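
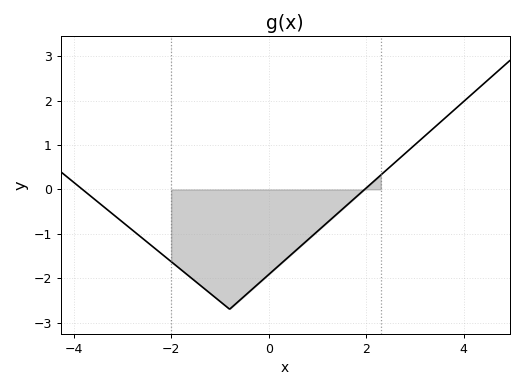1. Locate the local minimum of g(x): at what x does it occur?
-0.8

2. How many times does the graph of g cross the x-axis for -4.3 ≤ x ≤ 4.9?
2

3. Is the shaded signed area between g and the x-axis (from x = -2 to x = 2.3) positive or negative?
negative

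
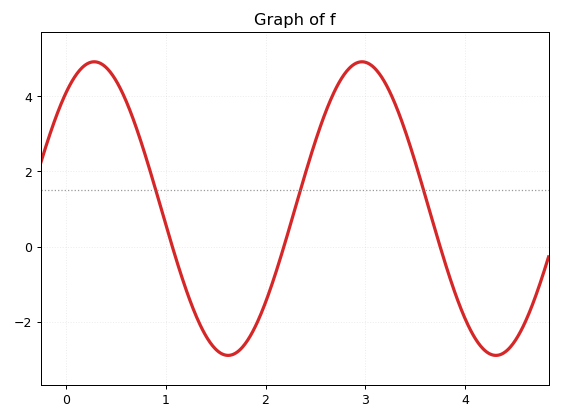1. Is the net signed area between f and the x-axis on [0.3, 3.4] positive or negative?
positive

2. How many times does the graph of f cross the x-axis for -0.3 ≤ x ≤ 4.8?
3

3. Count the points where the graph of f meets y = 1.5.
3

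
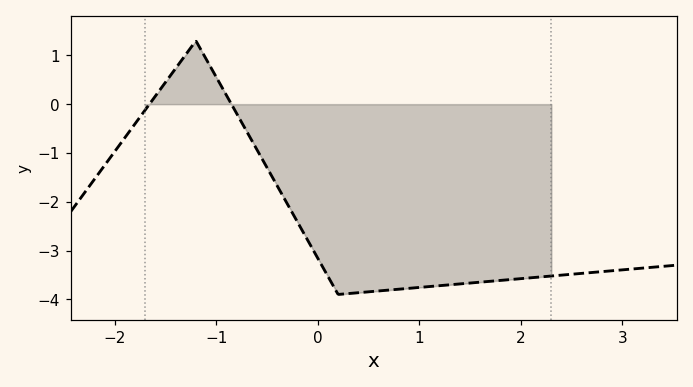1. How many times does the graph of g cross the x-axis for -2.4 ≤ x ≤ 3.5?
2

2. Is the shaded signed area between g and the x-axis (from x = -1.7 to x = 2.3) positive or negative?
negative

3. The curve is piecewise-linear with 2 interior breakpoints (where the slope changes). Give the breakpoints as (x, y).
(-1.2, 1.3); (0.2, -3.9)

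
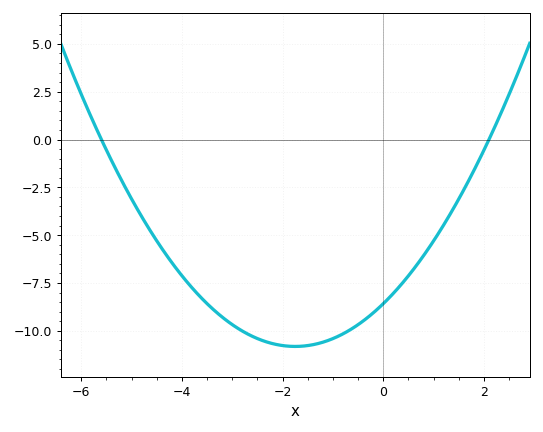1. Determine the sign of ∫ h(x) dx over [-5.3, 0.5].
negative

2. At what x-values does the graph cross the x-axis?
-5.6, 2.1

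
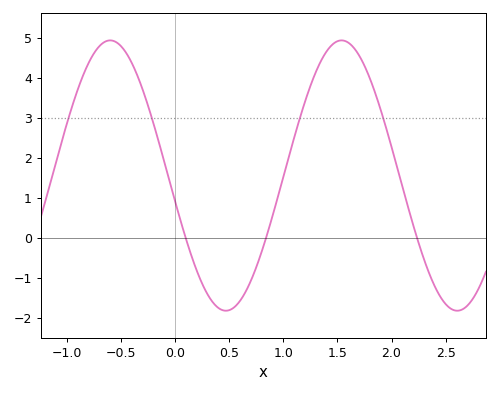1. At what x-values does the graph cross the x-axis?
0.099, 0.84, 2.24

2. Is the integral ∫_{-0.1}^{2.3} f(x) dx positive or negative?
positive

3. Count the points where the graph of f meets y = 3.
4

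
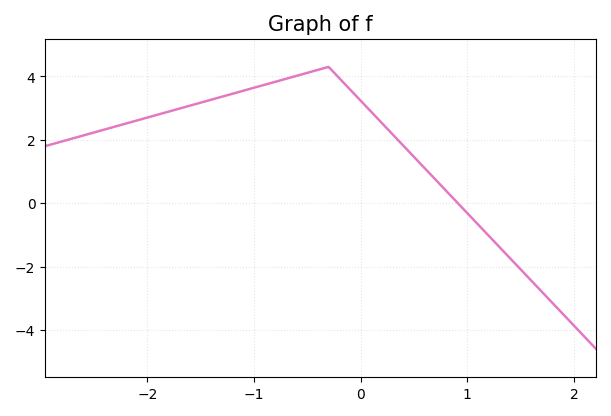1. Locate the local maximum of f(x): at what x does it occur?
-0.3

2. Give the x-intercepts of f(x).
0.912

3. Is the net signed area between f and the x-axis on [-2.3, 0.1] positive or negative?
positive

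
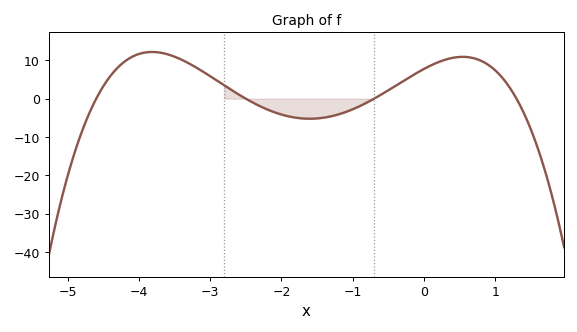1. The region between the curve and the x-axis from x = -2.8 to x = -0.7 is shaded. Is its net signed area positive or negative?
negative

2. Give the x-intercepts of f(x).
-4.6, -2.5, -0.7, 1.3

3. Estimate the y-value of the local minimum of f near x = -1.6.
-5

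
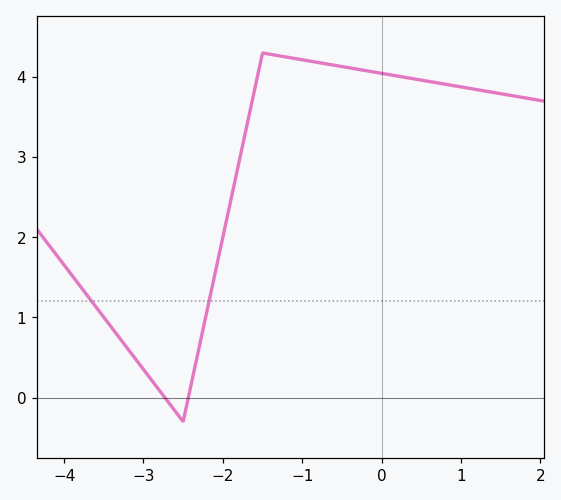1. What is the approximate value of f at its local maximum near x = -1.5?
4.3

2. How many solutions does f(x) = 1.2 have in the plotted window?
2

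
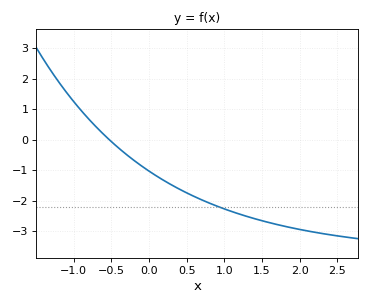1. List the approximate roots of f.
-0.5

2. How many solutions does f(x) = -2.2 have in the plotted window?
1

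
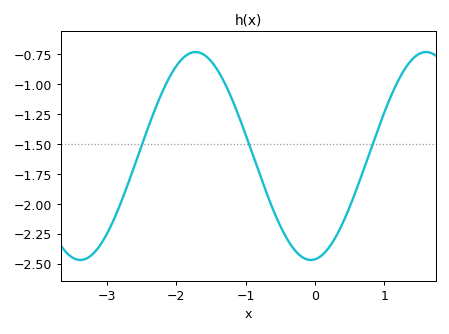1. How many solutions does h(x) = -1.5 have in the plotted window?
3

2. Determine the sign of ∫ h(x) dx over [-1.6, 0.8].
negative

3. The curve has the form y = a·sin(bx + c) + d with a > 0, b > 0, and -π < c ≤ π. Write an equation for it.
y = 0.87sin(1.89x - 1.46) - 1.6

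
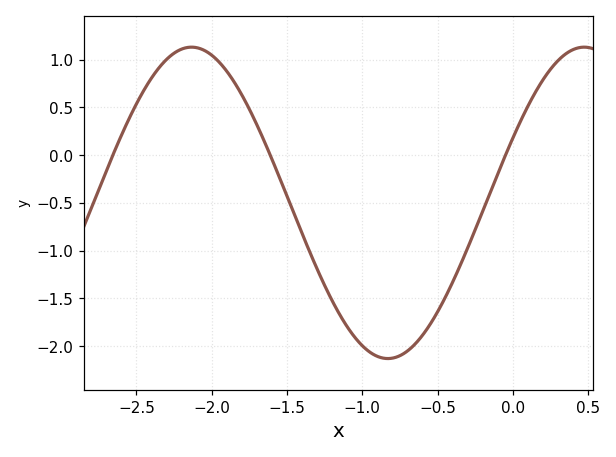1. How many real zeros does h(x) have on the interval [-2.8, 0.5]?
3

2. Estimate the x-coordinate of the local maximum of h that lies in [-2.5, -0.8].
-2.15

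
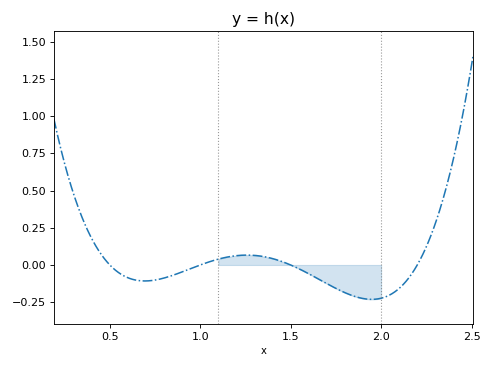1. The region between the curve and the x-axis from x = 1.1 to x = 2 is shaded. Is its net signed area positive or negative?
negative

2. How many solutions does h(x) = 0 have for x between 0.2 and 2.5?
4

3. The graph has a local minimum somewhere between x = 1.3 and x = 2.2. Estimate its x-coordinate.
1.95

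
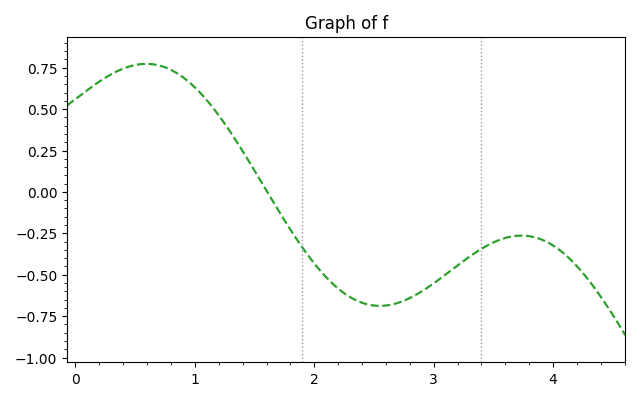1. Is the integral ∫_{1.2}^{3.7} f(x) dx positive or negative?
negative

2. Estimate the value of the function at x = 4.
-0.32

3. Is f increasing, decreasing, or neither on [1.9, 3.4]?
neither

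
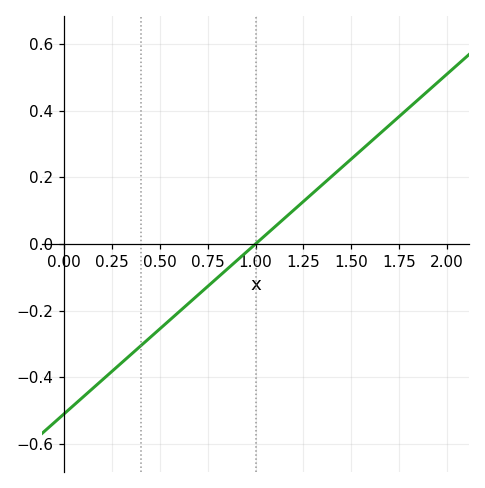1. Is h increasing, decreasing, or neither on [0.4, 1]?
increasing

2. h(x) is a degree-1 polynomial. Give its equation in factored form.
y = 0.51(x - 1)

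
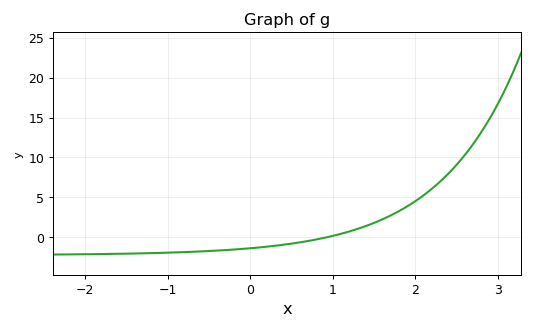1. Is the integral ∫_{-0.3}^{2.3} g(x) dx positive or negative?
positive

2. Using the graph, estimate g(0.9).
0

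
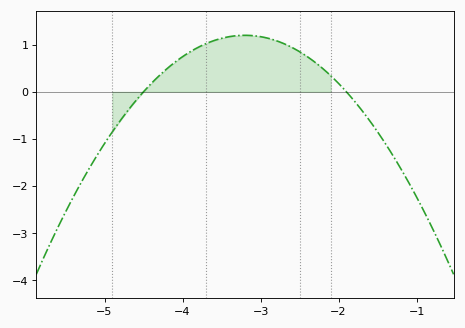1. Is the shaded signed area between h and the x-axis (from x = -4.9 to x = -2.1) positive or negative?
positive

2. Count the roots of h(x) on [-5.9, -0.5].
2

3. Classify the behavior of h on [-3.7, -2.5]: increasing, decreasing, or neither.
neither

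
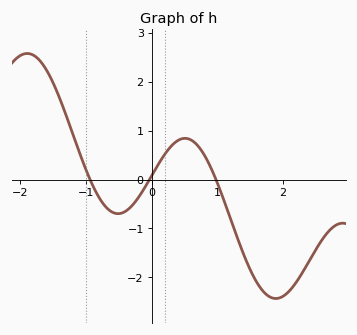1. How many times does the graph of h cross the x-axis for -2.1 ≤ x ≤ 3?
3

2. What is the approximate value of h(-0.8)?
-0.369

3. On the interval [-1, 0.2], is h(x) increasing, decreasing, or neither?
neither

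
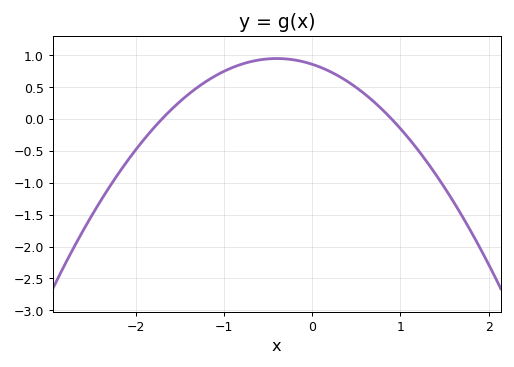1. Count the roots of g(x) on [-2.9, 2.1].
2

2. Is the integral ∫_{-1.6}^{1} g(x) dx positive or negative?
positive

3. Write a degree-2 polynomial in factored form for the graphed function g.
y = -0.56(x + 1.7)(x - 0.9)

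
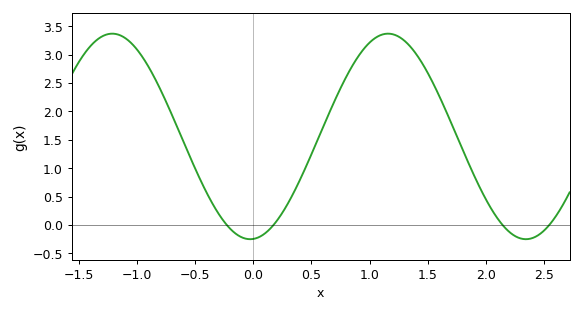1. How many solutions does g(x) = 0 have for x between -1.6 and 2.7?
4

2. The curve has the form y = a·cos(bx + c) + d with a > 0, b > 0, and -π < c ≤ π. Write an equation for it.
y = 1.81cos(2.6x - 3.1) + 1.56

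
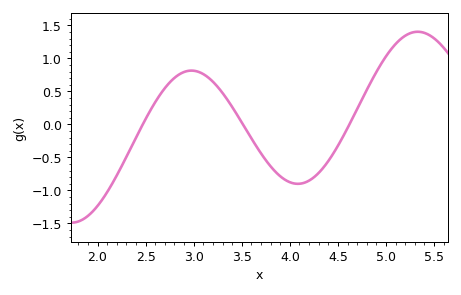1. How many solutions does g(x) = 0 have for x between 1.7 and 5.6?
3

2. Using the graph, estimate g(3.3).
0.5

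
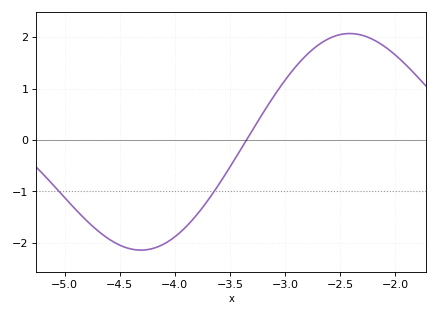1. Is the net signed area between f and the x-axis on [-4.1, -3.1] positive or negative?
negative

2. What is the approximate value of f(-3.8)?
-1.5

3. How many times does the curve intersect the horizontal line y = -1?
2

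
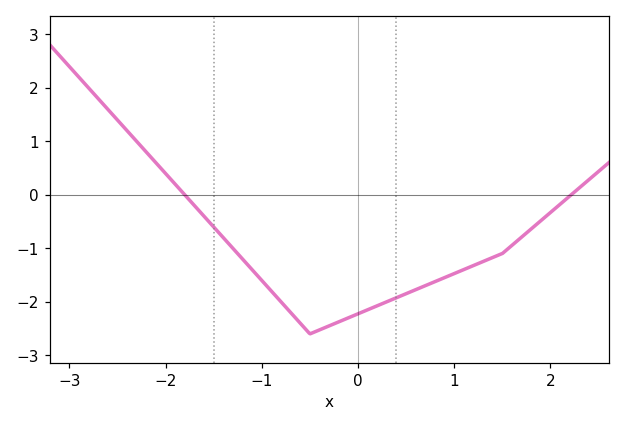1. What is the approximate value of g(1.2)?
-1.3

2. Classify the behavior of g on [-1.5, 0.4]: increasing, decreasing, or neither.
neither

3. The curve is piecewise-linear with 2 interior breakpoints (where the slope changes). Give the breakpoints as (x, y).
(-0.5, -2.6); (1.5, -1.1)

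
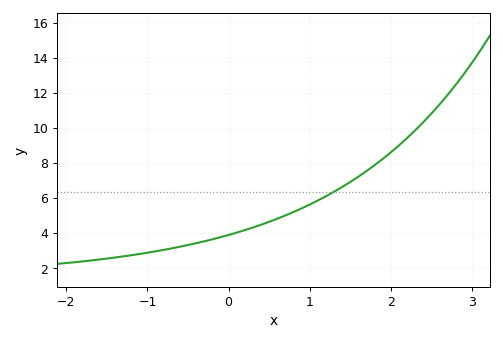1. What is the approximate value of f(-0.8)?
3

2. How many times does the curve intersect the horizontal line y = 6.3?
1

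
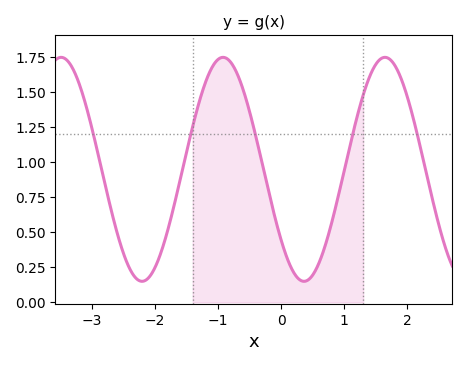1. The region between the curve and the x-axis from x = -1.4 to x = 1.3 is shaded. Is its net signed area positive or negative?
positive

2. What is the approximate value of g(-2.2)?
0.15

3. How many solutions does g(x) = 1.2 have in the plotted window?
5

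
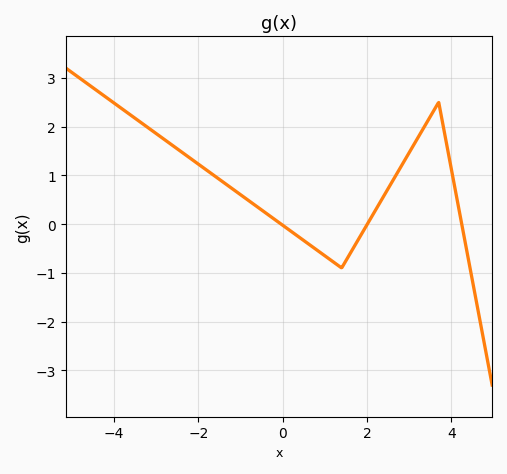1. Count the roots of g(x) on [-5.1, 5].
3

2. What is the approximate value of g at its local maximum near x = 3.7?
2.5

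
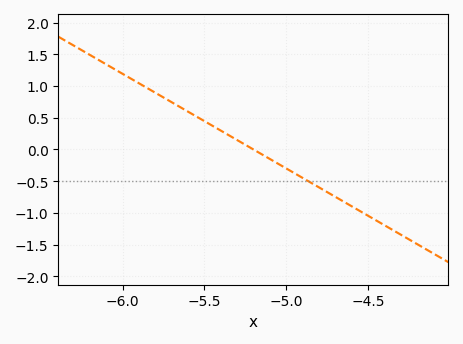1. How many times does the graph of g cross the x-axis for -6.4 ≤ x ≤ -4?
1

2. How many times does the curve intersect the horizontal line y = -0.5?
1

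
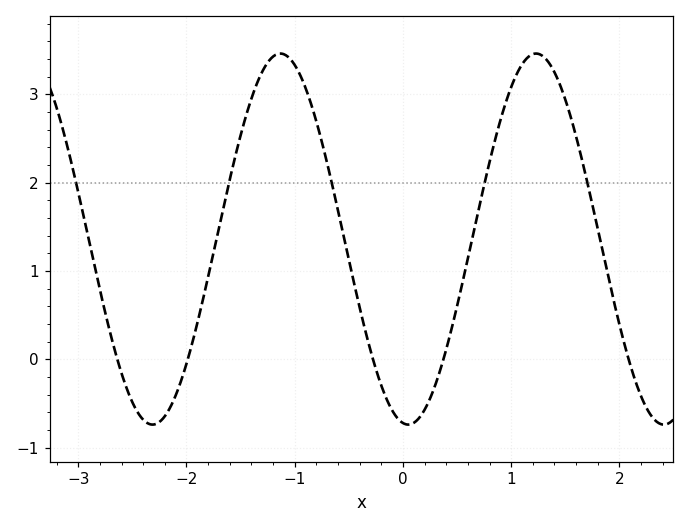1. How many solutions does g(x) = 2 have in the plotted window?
5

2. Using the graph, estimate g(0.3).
-0.3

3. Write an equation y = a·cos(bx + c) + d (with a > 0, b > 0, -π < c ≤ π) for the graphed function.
y = 2.1cos(2.7x + 3) + 1.36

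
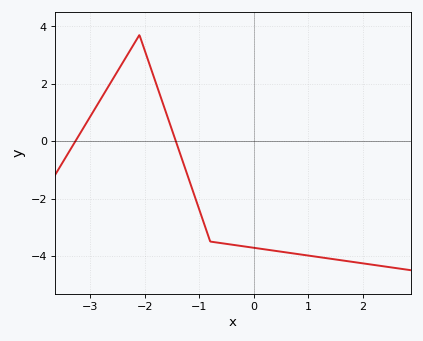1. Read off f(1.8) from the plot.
-4.2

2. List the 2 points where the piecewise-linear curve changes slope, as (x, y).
(-2.1, 3.7); (-0.8, -3.5)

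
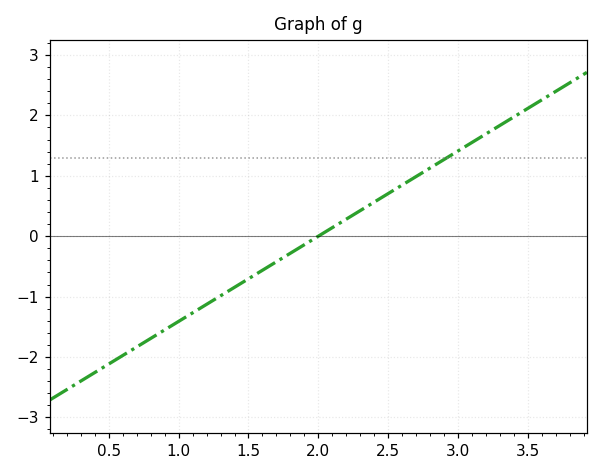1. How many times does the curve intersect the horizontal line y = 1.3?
1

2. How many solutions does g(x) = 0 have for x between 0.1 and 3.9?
1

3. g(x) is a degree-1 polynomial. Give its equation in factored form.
y = 1.41(x - 2)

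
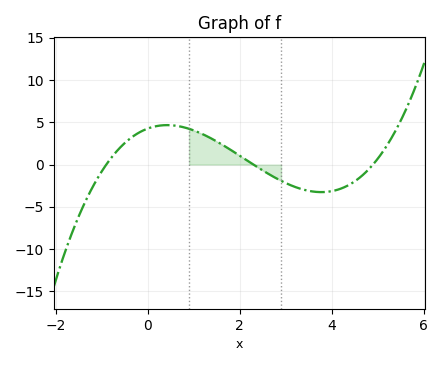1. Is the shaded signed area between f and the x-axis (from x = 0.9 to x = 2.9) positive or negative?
positive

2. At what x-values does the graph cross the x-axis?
-0.9, 2.3, 4.9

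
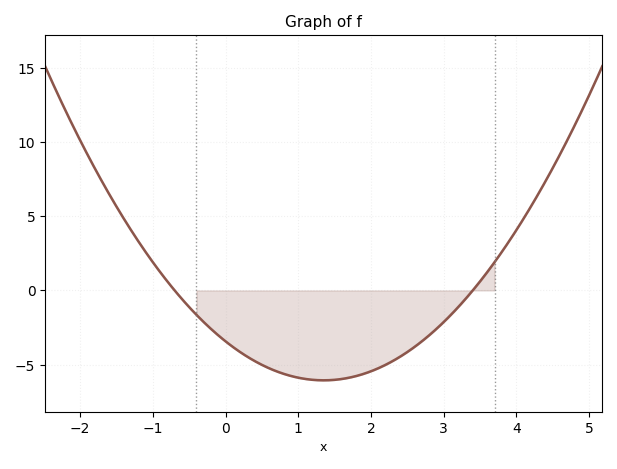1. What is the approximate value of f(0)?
-3.43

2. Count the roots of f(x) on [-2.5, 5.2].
2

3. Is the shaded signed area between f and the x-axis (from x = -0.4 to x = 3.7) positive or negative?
negative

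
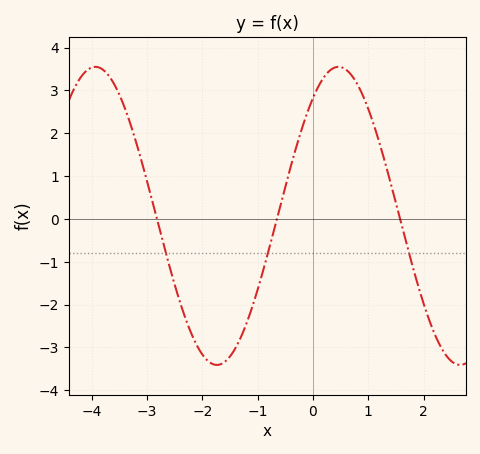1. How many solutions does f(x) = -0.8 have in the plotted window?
3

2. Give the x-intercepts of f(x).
-2.82, -0.652, 1.57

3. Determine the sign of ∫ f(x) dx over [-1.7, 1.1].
positive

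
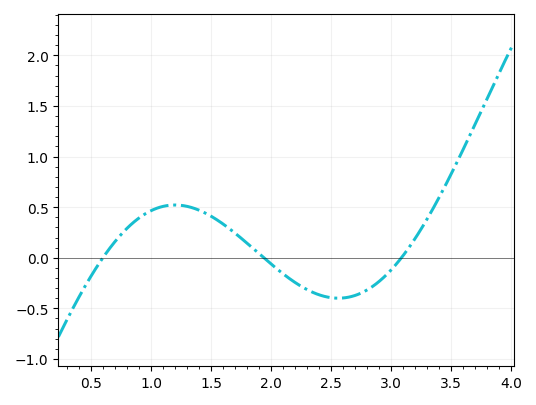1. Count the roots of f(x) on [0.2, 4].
3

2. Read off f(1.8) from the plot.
0.15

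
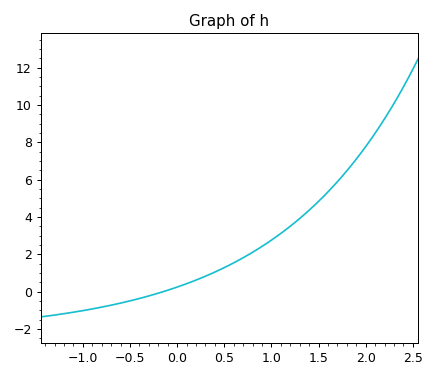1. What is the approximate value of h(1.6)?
5.4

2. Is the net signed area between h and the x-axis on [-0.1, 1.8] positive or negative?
positive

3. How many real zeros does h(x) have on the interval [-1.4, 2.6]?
1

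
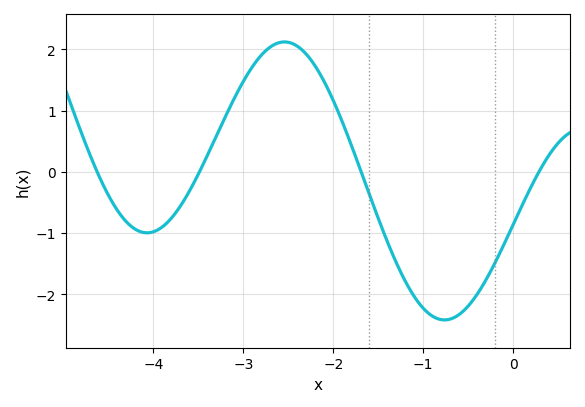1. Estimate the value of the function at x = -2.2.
1.72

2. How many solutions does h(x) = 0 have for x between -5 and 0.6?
4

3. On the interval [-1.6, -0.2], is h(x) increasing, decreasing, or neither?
neither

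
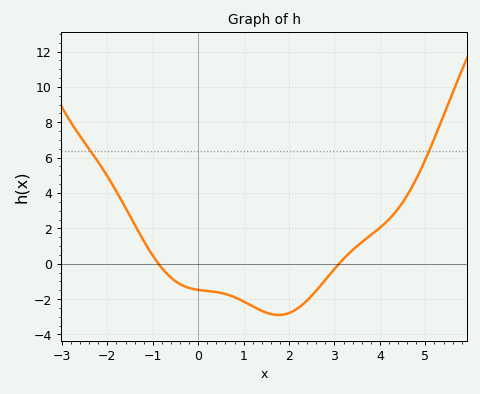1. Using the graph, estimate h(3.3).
0.54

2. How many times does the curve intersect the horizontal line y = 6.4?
2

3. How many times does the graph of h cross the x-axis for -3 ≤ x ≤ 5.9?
2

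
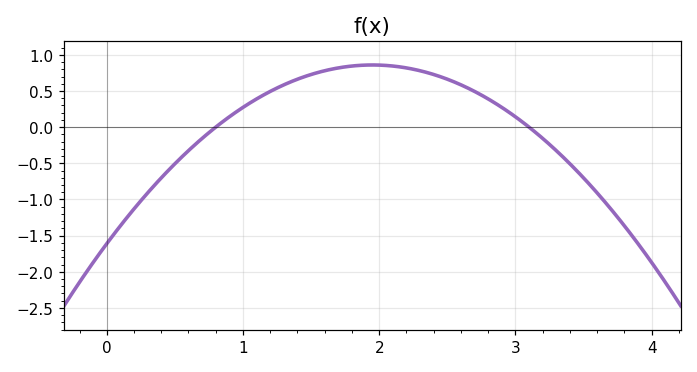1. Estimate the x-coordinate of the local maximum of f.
1.95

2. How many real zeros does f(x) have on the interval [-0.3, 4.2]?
2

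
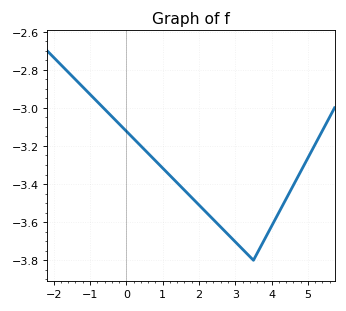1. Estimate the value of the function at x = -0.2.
-3.08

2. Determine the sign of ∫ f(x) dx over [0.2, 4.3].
negative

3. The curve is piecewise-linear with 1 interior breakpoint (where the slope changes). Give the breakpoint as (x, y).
(3.5, -3.8)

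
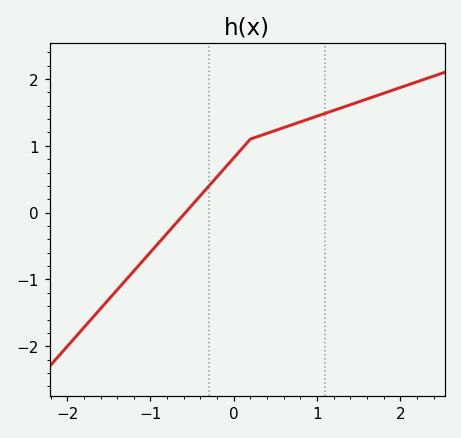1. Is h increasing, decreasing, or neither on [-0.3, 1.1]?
increasing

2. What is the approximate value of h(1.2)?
1.5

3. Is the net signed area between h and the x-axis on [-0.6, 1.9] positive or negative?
positive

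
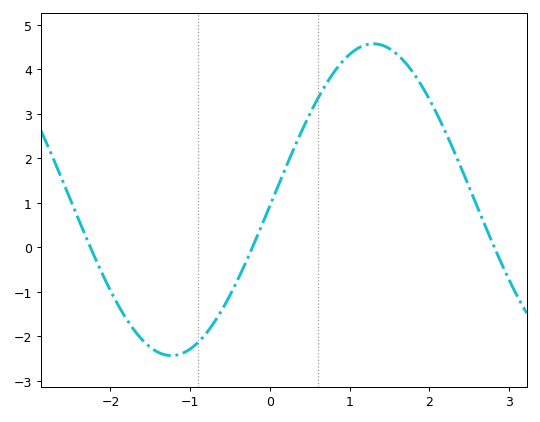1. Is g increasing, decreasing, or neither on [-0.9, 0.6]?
increasing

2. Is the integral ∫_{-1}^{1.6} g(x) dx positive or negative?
positive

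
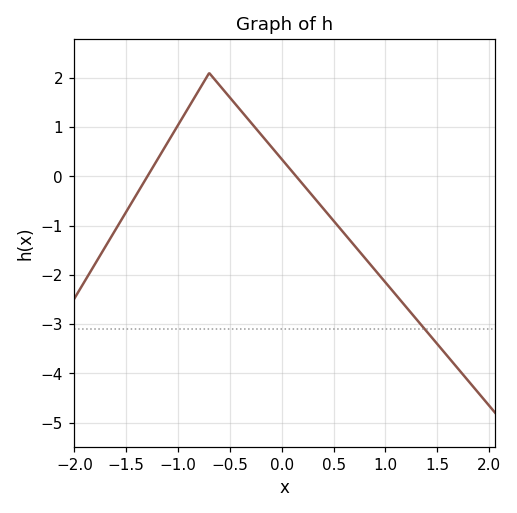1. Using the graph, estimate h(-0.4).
1.35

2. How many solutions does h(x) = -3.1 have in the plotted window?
1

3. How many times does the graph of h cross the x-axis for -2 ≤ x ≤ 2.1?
2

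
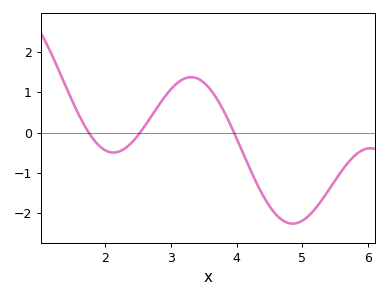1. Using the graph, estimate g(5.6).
-0.942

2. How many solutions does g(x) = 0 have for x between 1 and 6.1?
3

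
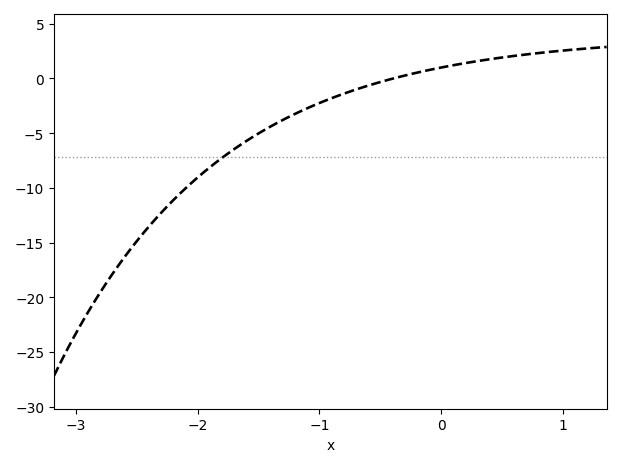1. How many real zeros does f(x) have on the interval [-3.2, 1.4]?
1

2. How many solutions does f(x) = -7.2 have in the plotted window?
1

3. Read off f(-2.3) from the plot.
-12.5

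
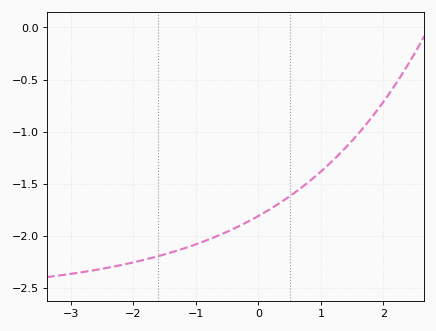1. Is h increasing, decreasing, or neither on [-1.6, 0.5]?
increasing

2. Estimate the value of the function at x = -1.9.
-2.24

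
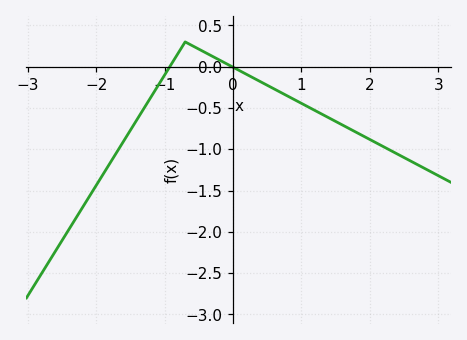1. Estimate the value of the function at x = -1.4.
-0.636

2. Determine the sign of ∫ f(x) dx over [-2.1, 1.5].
negative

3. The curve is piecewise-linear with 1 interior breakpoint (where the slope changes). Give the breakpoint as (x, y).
(-0.7, 0.3)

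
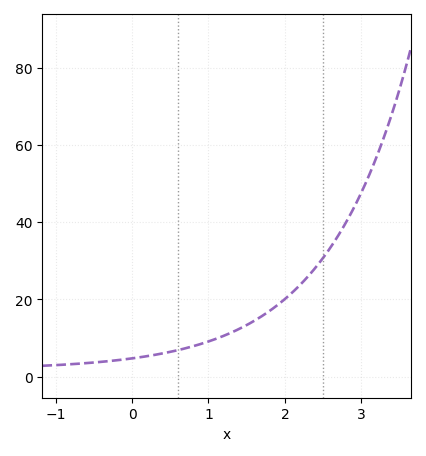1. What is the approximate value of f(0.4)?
6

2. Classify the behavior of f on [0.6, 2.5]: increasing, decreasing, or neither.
increasing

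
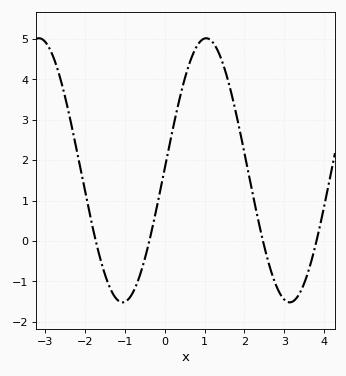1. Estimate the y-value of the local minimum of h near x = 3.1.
-1.52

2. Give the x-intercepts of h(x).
-1.72, -0.383, 2.46, 3.81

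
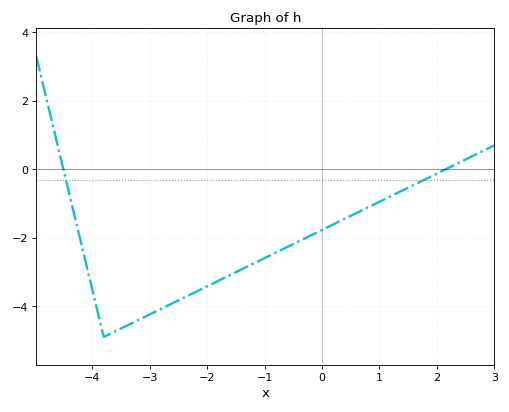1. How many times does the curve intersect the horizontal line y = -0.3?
2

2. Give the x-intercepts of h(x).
-4.5, 2.15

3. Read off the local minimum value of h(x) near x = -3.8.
-4.9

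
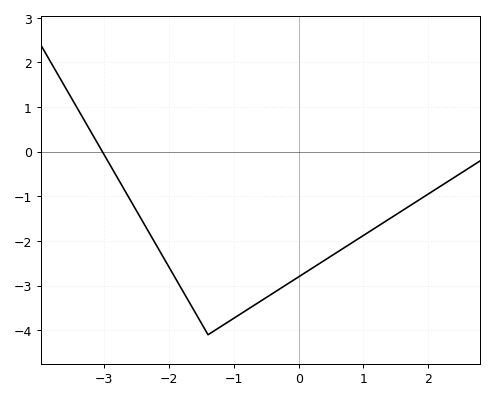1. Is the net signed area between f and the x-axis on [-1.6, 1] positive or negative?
negative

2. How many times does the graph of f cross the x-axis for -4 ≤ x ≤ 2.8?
1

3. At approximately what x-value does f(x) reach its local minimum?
-1.4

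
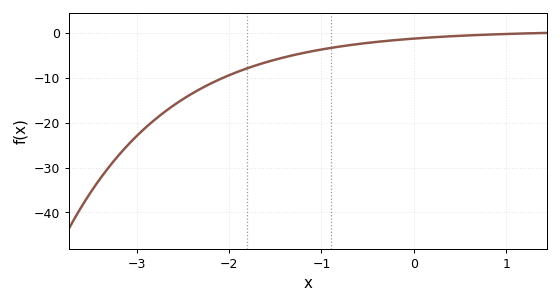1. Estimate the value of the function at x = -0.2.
-2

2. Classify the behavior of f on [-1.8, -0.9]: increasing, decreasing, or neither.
increasing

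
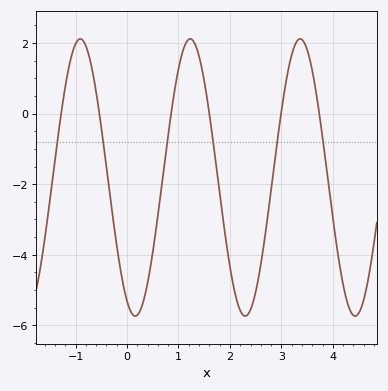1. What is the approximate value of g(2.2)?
-5.6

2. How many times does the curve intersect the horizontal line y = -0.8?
6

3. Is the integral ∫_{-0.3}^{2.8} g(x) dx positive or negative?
negative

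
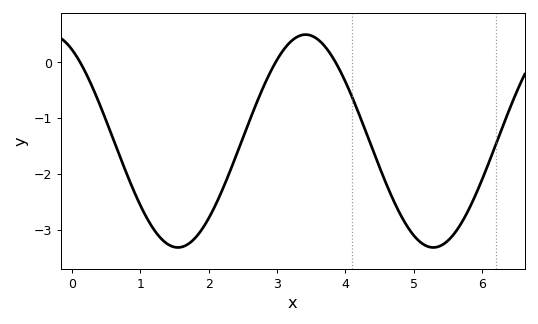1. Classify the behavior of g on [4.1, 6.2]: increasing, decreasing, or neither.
neither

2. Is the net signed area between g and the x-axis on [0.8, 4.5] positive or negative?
negative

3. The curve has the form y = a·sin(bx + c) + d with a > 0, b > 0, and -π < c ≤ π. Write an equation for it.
y = 1.91sin(1.68x + 2.11) - 1.41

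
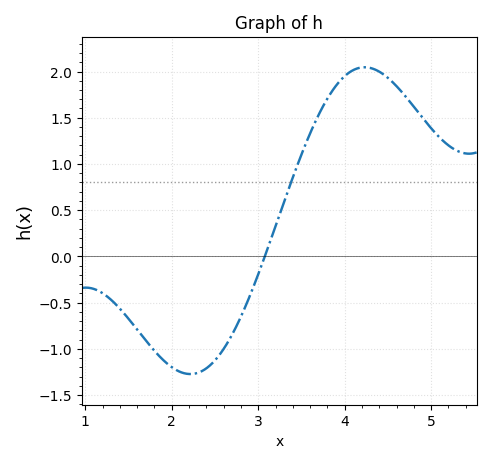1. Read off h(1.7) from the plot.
-0.9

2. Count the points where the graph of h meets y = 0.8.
1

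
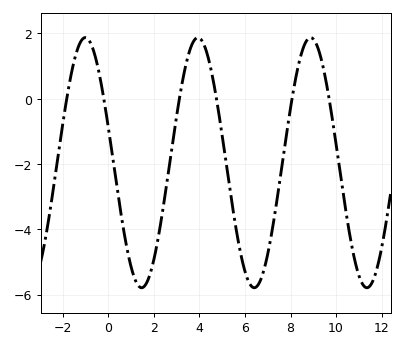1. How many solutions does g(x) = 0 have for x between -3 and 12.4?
6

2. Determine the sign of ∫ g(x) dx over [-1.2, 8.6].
negative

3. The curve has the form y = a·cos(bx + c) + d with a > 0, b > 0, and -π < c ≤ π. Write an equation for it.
y = 3.83cos(1.3x + 1.3) - 1.96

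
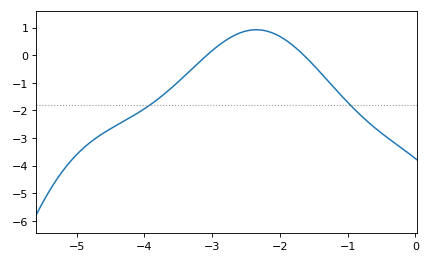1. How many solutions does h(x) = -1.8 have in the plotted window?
2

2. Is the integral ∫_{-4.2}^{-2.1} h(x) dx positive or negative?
negative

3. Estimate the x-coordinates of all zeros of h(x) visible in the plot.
-3.08, -1.65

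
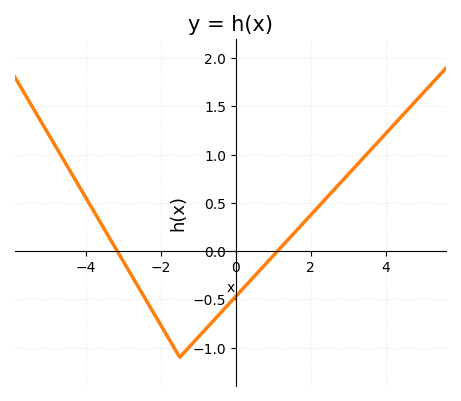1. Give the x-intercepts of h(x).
-3.17, 1.11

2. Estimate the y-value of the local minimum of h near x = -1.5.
-1.1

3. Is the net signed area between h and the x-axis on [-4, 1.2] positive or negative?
negative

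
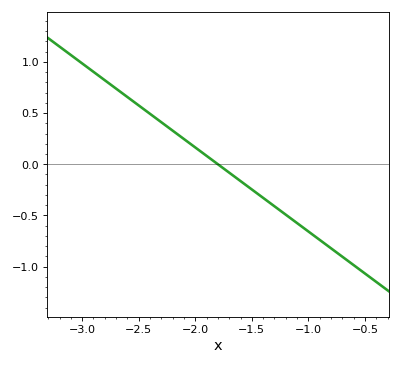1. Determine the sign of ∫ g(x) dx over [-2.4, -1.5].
positive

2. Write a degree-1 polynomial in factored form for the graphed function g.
y = -0.82(x + 1.8)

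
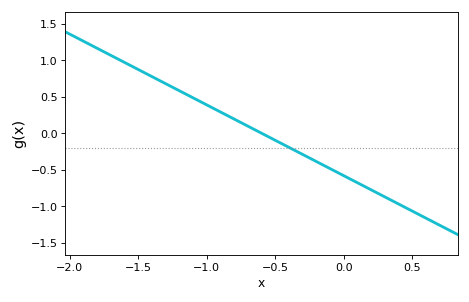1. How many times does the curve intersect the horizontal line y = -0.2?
1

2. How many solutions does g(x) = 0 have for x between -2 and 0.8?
1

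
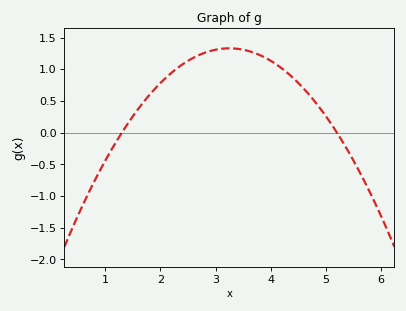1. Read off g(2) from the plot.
0.784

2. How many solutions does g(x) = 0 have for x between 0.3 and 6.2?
2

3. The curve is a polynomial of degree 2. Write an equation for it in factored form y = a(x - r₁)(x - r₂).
y = -0.35(x - 1.3)(x - 5.2)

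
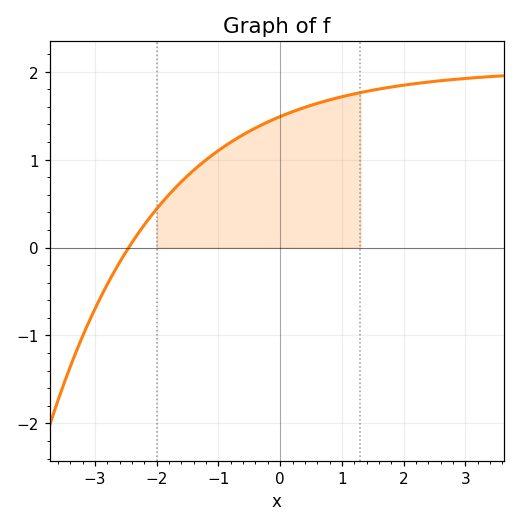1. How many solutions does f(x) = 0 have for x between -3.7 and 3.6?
1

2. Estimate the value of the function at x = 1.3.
1.76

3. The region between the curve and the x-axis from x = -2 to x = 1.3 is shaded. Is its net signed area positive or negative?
positive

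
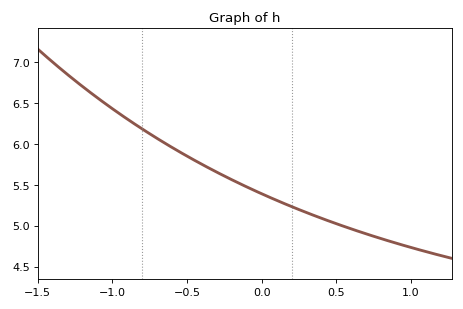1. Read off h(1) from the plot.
4.73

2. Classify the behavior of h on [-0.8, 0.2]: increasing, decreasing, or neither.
decreasing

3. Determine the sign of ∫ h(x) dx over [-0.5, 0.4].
positive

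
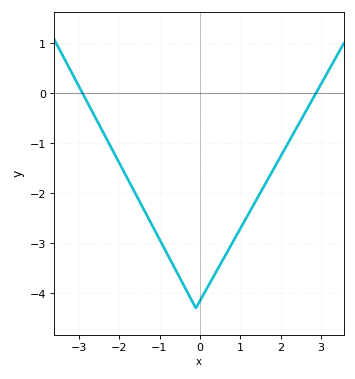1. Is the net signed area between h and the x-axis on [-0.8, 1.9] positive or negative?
negative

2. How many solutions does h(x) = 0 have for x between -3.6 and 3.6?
2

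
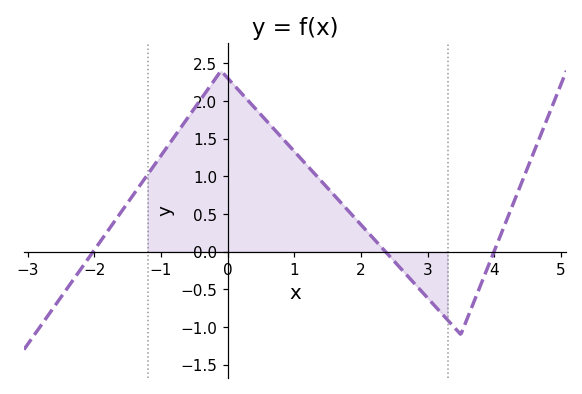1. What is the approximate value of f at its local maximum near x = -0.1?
2.4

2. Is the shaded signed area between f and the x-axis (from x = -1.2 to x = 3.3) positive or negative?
positive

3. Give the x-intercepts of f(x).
-2.02, 2.37, 4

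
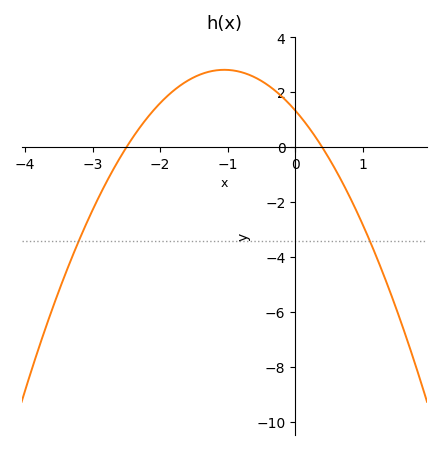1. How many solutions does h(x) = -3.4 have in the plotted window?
2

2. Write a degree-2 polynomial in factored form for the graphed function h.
y = -1.34(x + 2.5)(x - 0.4)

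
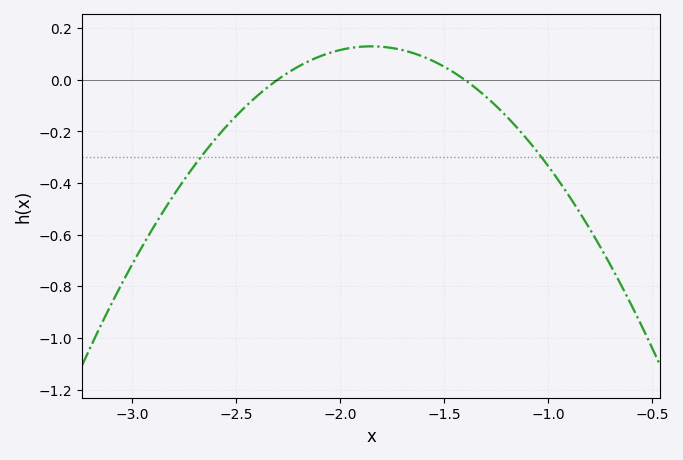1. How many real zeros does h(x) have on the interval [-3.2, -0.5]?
2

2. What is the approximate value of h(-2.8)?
-0.448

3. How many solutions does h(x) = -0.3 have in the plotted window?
2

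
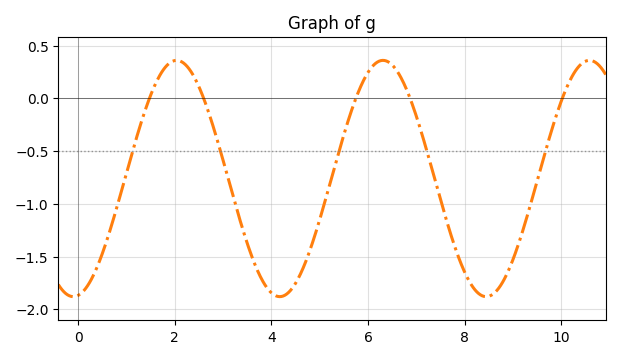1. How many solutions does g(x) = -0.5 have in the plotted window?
5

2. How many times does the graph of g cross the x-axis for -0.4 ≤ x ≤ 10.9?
5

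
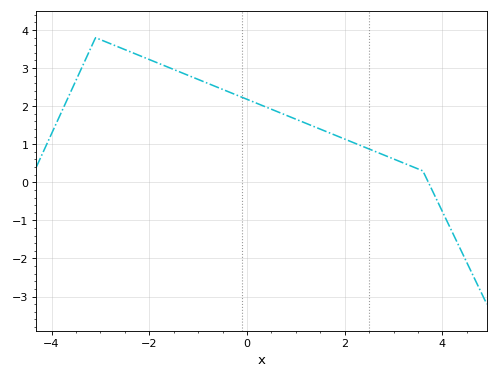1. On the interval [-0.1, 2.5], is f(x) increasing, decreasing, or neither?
decreasing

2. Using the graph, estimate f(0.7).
1.81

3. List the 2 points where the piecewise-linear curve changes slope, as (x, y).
(-3.1, 3.8); (3.6, 0.3)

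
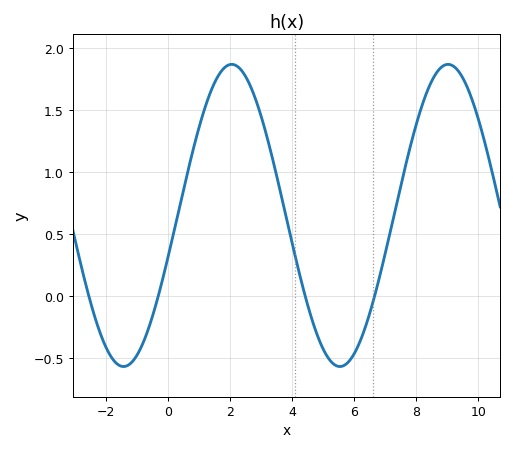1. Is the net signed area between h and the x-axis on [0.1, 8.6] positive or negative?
positive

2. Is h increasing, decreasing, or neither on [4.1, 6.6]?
neither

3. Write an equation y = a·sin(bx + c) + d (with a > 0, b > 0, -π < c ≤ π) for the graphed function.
y = 1.22sin(0.9x - 0.27) + 0.65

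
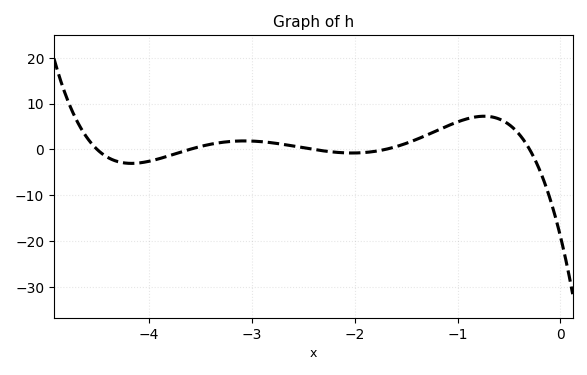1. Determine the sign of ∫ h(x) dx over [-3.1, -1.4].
positive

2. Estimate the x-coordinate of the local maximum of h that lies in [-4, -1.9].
-3.1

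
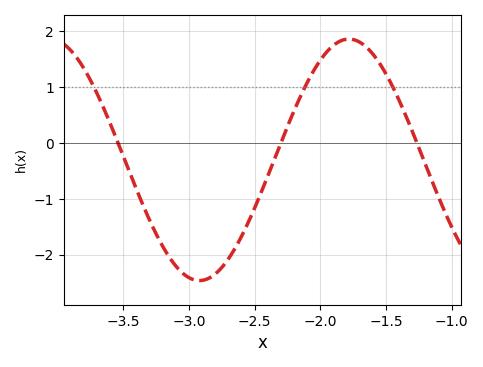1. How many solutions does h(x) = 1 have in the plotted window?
3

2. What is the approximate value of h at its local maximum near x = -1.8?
1.9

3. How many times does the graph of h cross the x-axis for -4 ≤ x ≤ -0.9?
3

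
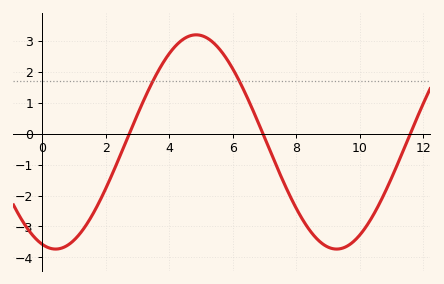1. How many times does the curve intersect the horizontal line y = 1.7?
2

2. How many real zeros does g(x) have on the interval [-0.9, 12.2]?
3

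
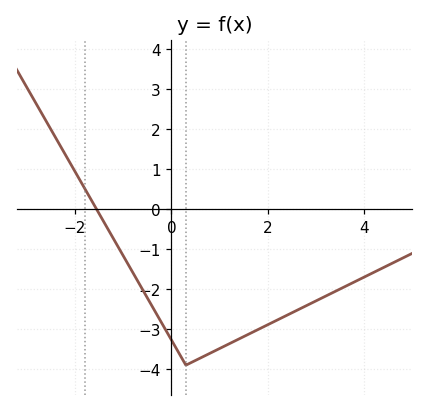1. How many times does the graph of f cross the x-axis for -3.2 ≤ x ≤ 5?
1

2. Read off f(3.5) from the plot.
-2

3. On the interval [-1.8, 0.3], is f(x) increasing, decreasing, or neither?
decreasing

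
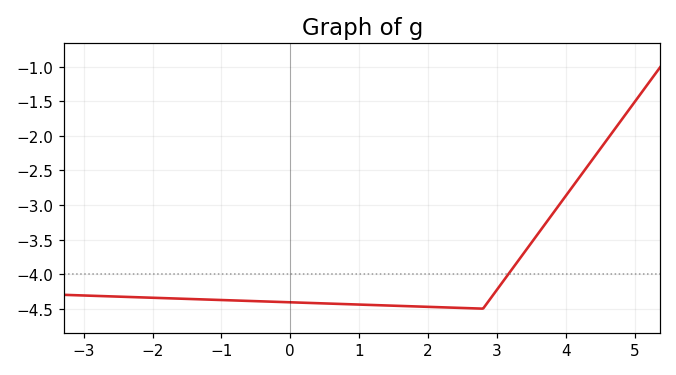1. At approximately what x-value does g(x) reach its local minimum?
2.8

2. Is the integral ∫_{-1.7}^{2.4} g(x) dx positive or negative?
negative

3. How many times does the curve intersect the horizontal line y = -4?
1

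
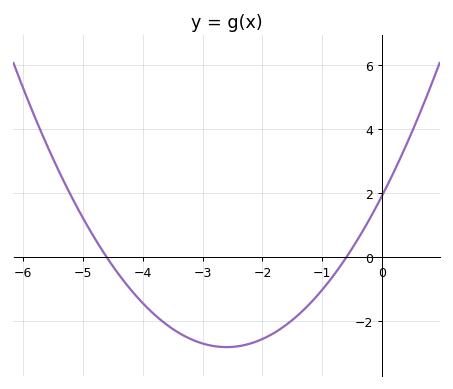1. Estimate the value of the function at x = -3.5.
-2.23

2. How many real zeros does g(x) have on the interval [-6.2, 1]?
2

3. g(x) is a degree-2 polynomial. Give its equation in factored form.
y = 0.7(x + 4.6)(x + 0.6)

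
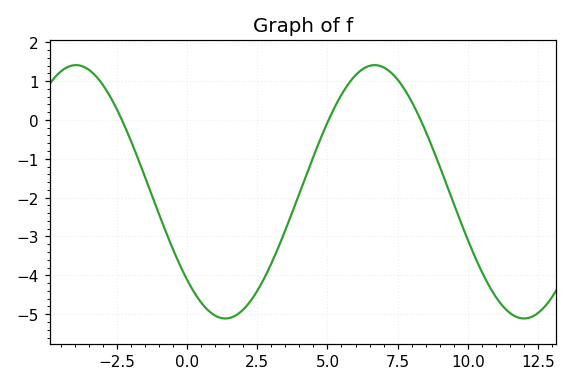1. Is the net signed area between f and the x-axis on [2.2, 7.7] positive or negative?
negative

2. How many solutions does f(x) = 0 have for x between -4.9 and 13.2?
3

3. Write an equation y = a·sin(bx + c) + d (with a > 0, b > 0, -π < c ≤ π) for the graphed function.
y = 3.26sin(0.59x - 2.37) - 1.85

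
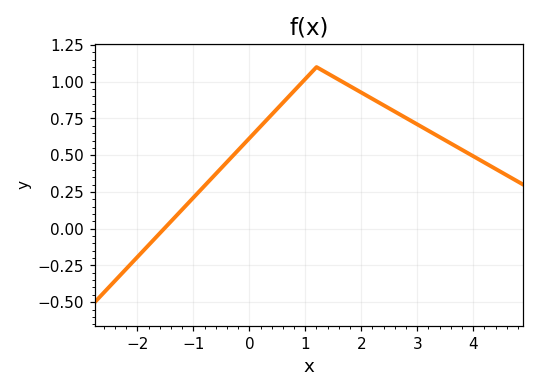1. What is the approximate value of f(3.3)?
0.645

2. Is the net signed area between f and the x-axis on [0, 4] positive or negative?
positive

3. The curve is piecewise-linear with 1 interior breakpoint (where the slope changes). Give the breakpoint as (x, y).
(1.2, 1.1)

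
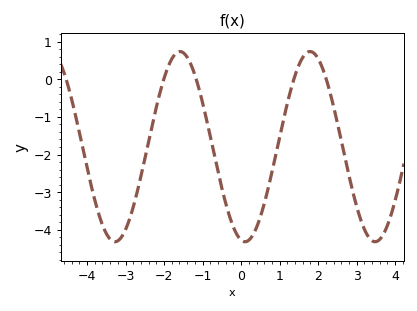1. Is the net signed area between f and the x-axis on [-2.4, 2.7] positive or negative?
negative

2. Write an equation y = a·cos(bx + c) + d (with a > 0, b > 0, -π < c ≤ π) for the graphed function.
y = 2.53cos(1.9x + 3) - 1.79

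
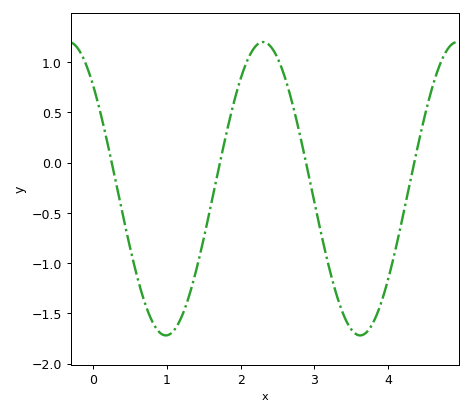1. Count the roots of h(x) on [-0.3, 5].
4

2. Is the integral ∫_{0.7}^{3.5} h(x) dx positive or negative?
negative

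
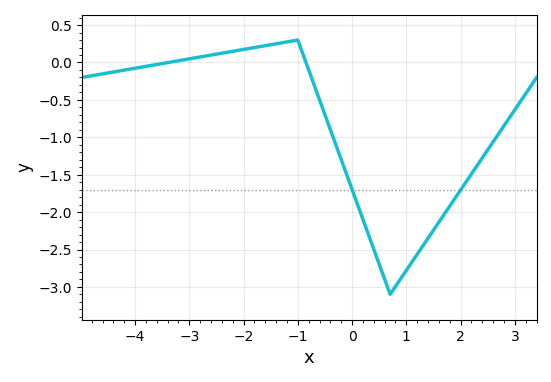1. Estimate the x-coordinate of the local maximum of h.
-1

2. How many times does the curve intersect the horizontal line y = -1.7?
2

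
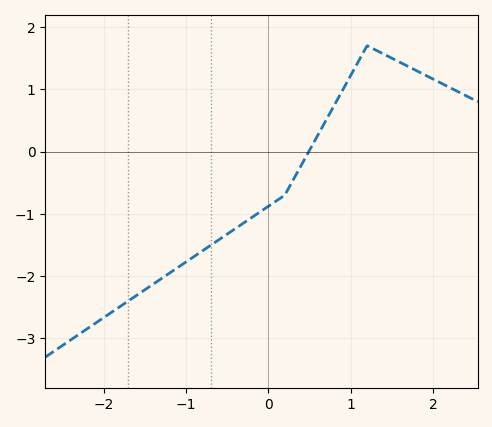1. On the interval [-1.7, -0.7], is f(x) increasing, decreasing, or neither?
increasing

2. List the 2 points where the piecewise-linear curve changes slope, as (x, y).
(0.2, -0.7); (1.2, 1.7)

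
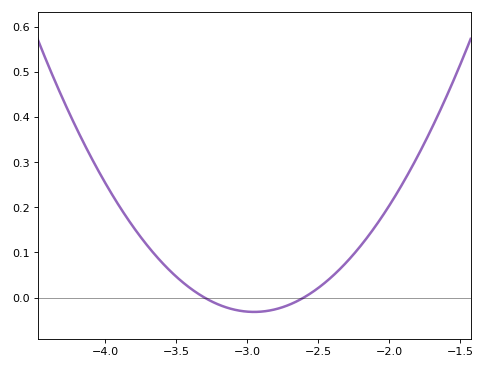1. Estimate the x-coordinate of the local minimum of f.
-2.95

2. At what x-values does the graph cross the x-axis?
-3.3, -2.6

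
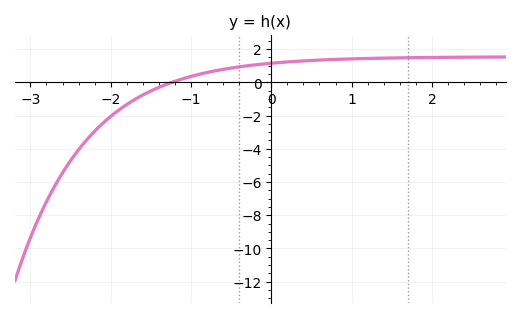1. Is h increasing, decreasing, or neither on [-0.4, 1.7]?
increasing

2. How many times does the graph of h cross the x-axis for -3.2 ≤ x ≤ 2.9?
1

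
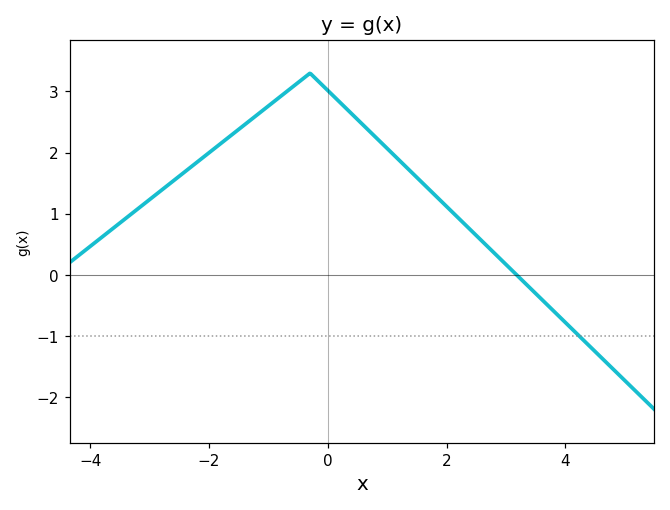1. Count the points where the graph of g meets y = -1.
1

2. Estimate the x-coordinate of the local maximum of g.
-0.298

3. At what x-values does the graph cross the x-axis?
3.17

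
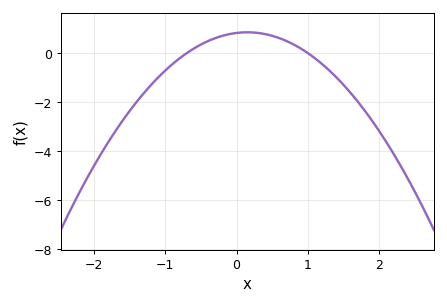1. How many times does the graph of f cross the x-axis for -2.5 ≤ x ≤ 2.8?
2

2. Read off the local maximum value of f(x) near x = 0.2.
0.853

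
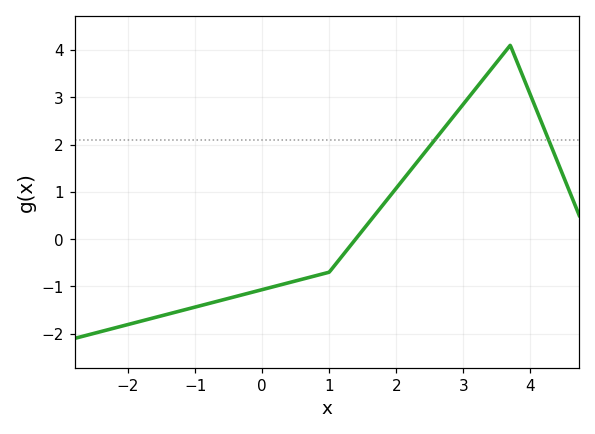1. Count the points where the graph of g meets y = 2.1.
2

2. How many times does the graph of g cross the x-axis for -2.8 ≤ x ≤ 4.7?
1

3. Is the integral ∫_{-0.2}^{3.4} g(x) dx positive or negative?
positive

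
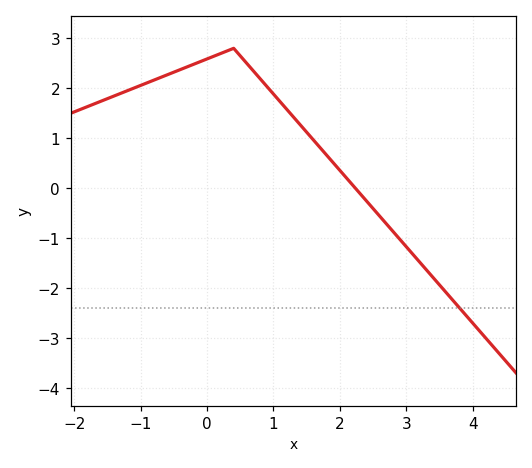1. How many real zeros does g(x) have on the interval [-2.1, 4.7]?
1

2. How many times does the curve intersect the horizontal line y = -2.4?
1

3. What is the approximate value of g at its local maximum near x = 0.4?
2.8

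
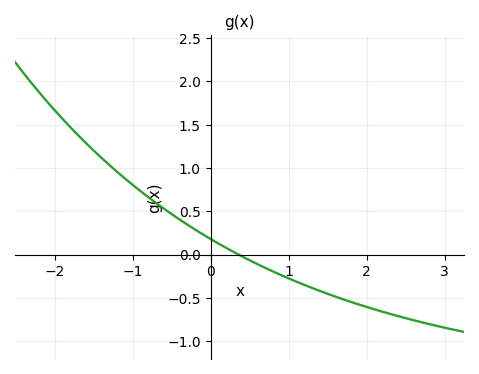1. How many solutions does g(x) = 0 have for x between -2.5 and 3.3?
1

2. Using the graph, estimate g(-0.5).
0.468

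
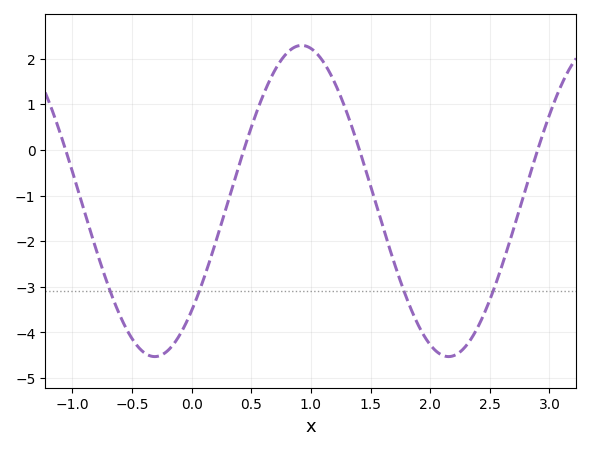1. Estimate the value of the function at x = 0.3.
-1.18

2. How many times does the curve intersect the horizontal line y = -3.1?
4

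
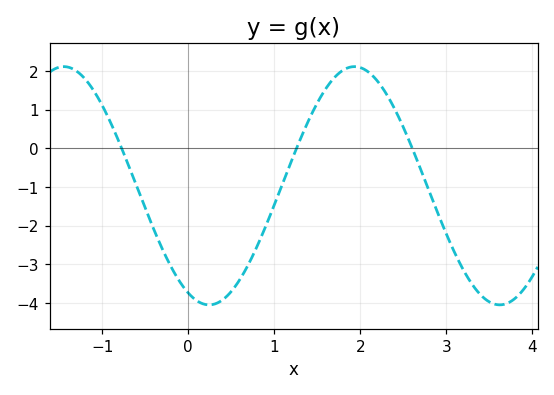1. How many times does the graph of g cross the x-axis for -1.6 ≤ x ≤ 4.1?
3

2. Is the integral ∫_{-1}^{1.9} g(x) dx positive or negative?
negative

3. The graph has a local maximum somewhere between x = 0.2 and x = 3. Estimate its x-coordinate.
1.93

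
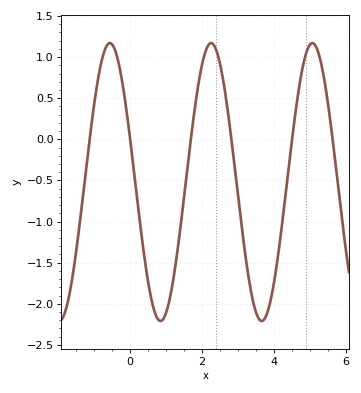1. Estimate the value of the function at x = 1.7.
0.05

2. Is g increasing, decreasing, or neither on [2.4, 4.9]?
neither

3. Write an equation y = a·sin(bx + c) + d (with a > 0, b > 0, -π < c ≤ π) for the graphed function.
y = 1.69sin(2.2x + 2.8) - 0.52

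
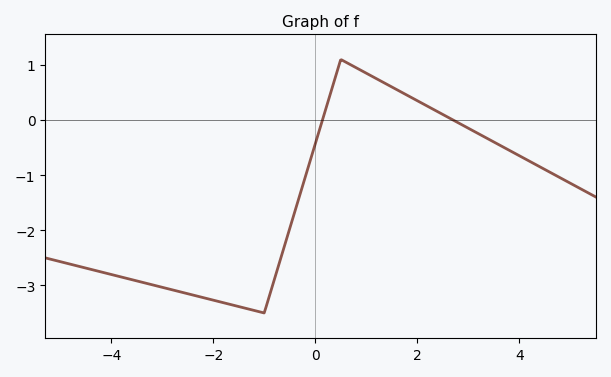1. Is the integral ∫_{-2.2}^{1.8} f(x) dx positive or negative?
negative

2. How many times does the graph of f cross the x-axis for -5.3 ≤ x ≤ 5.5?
2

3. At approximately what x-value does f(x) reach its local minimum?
-1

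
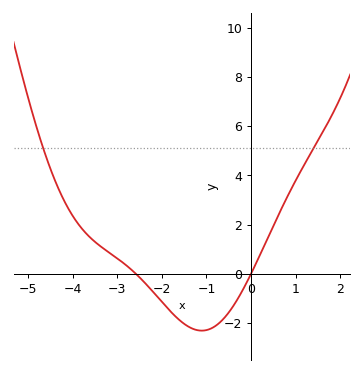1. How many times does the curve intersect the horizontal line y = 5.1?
2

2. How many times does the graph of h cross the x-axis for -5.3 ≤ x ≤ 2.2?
2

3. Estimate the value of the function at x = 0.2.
0.8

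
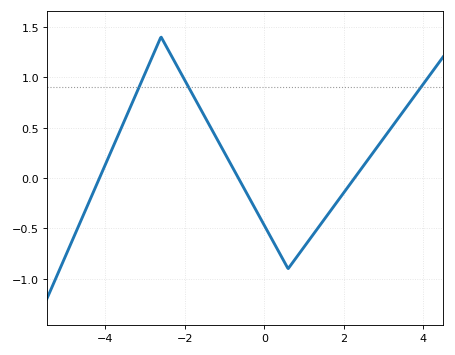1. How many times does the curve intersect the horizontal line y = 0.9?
3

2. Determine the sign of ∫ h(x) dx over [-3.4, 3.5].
positive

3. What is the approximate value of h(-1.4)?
0.537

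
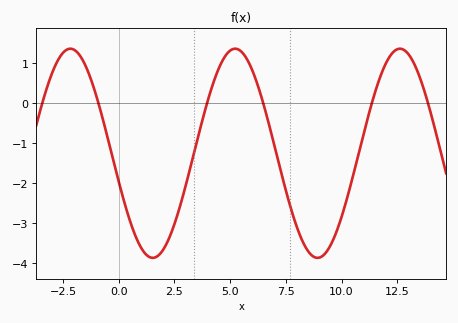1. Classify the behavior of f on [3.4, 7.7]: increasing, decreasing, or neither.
neither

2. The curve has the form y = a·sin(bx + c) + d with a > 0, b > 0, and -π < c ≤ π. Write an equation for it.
y = 2.61sin(0.85x - 2.9) - 1.25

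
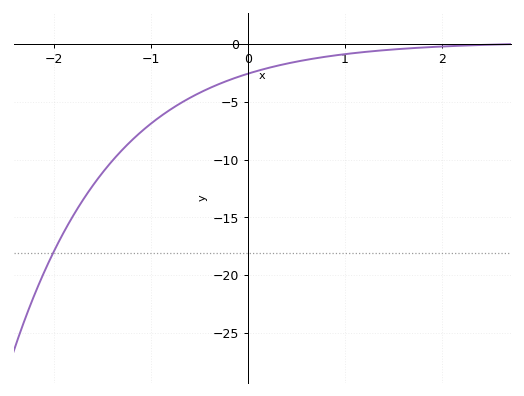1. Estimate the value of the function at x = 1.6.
-0.388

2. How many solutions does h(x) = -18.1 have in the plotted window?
1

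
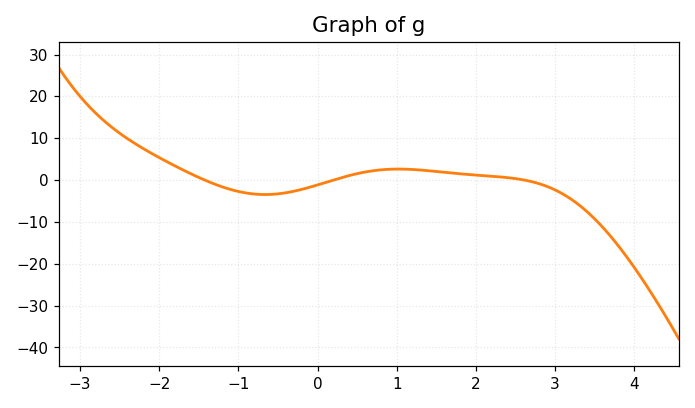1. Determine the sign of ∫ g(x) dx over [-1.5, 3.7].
negative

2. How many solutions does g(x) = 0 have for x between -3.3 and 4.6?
3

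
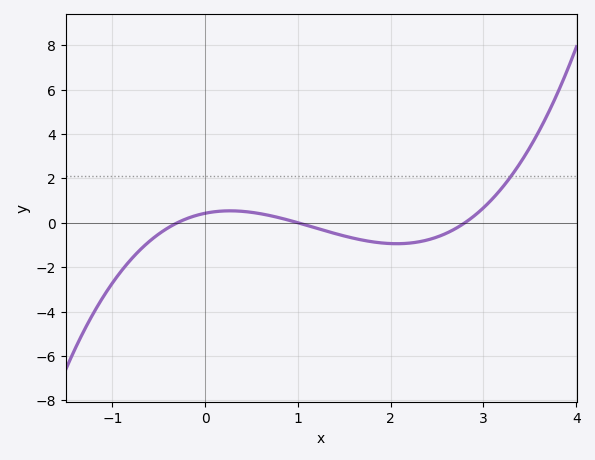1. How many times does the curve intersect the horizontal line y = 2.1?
1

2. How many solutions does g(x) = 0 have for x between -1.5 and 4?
3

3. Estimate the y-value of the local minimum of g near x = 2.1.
-1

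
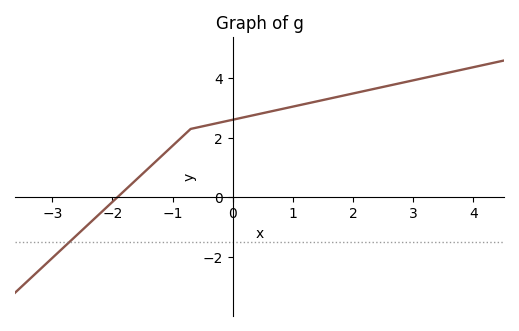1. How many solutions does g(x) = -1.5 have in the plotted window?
1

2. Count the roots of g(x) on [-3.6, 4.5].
1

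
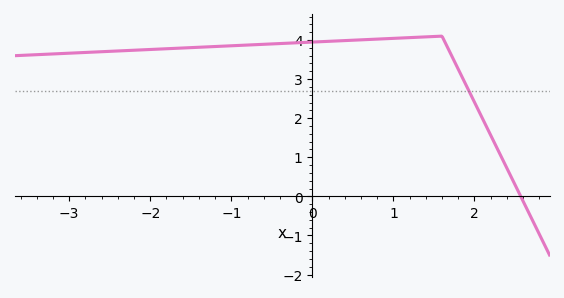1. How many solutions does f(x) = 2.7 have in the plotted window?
1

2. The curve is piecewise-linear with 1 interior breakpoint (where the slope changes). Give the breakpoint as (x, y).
(1.6, 4.1)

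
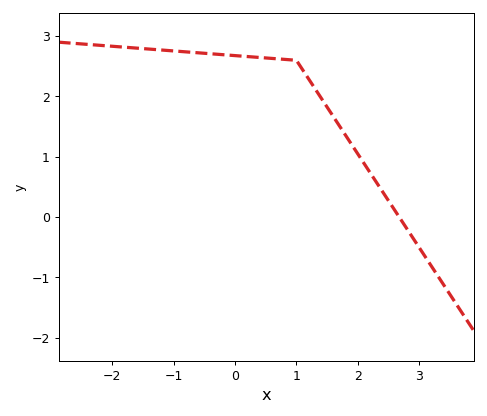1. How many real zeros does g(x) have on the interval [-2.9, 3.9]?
1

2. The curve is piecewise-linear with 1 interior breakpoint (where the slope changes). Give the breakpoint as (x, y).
(1, 2.6)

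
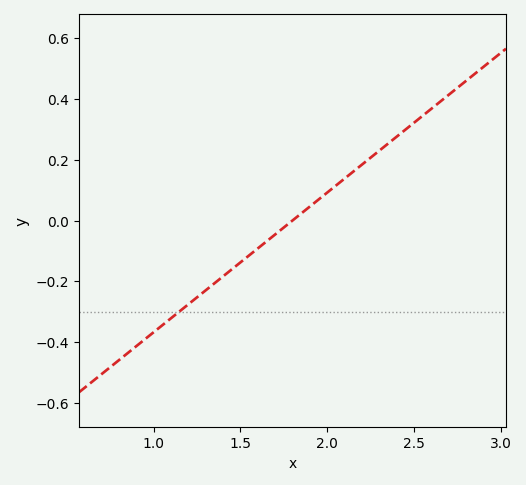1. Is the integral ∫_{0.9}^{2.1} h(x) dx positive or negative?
negative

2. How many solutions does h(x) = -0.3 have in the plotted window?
1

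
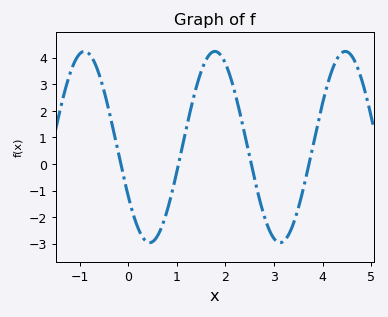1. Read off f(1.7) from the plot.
4.2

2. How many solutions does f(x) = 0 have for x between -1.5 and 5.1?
4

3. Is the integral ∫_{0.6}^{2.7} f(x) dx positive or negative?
positive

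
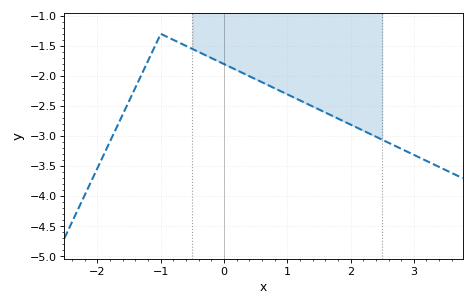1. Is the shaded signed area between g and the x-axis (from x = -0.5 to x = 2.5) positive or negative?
negative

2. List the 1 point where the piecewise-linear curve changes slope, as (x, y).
(-1, -1.3)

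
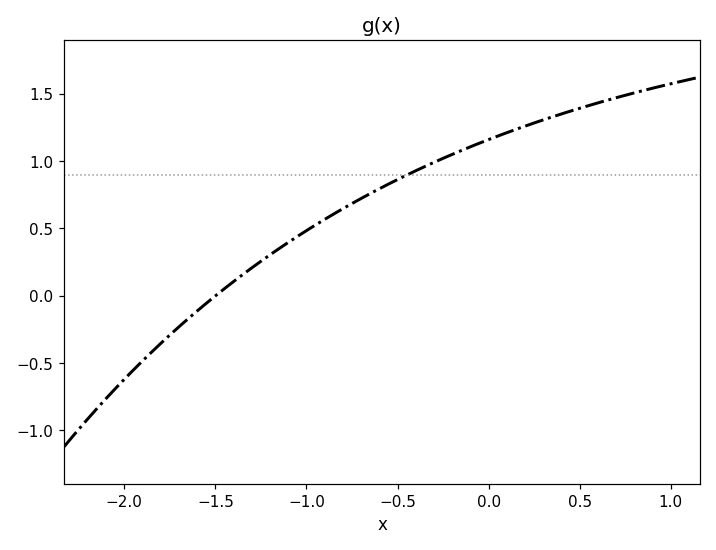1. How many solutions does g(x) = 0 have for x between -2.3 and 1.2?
1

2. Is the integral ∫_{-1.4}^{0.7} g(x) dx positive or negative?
positive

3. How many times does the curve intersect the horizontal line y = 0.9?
1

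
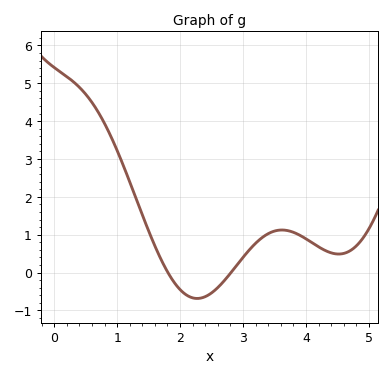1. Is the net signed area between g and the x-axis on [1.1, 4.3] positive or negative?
positive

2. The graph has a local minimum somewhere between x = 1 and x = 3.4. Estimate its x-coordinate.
2.27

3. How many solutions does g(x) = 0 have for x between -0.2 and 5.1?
2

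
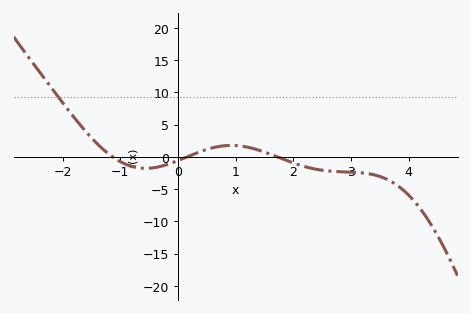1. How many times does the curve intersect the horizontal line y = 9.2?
1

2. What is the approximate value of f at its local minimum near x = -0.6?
-2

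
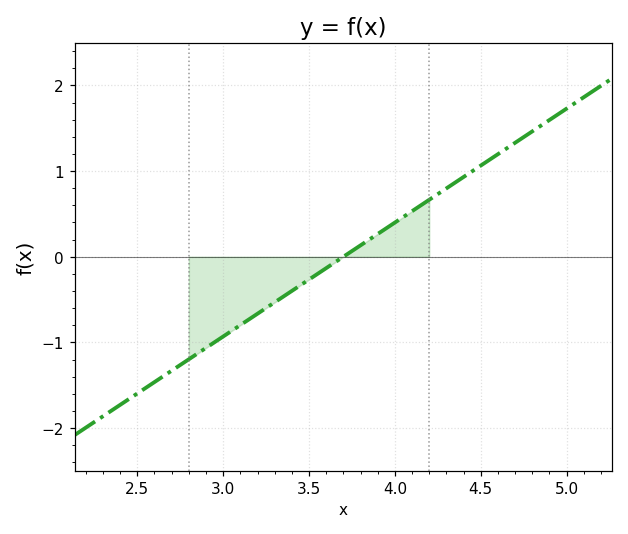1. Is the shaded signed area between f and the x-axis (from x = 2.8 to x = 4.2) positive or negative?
negative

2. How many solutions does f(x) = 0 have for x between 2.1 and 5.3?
1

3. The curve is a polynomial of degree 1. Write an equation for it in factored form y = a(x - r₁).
y = 1.33(x - 3.7)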